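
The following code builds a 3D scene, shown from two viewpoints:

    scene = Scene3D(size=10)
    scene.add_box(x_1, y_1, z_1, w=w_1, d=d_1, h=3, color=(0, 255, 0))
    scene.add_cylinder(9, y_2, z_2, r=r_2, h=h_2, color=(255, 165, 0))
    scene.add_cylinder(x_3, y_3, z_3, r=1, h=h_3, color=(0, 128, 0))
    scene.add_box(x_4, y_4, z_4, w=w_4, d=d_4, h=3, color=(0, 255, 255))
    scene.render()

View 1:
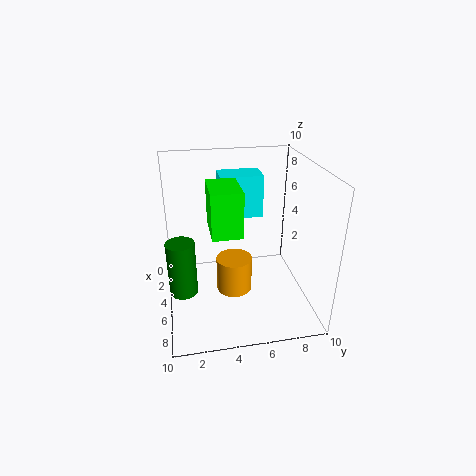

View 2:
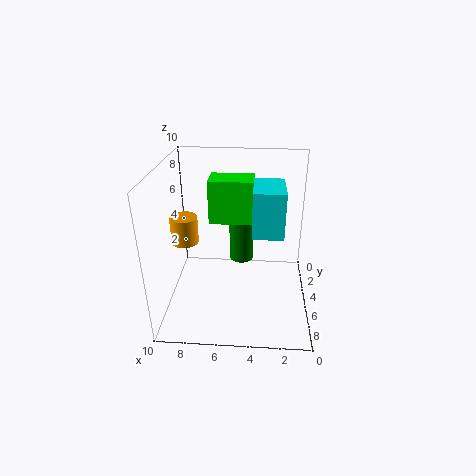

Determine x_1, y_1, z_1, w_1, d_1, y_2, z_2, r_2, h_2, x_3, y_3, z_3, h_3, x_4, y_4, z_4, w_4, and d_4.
x_1 = 4, y_1 = 3, z_1 = 6, w_1 = 3, d_1 = 2, y_2 = 4, z_2 = 4, r_2 = 1, h_2 = 2, x_3 = 5, y_3 = 1, z_3 = 1, h_3 = 4, x_4 = 2, y_4 = 4, z_4 = 6, w_4 = 2, d_4 = 3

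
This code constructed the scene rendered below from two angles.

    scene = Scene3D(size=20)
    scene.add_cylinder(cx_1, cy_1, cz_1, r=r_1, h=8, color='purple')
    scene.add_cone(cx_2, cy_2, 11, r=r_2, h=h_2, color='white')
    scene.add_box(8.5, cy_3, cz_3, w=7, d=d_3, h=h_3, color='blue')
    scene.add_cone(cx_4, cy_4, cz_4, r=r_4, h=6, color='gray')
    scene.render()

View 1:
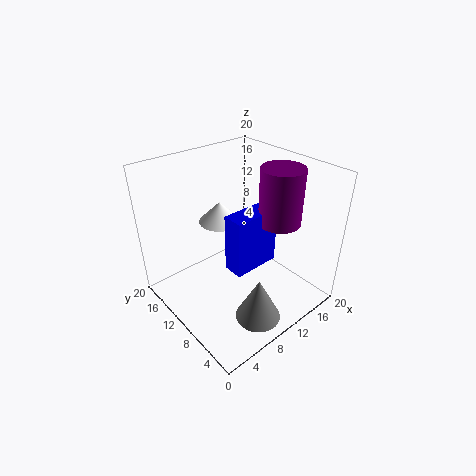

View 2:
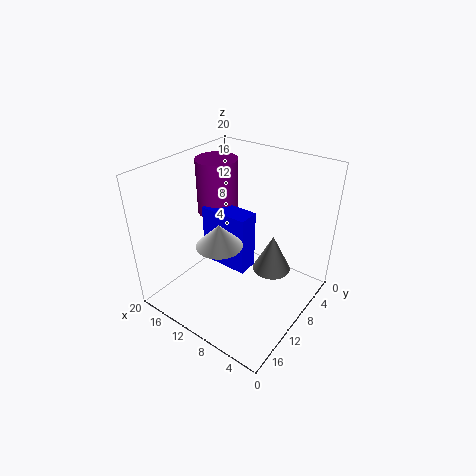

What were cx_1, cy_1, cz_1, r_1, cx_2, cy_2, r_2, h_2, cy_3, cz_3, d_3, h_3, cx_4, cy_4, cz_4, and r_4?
cx_1 = 15.5; cy_1 = 7.5; cz_1 = 11.5; r_1 = 3; cx_2 = 10; cy_2 = 14; r_2 = 3; h_2 = 3; cy_3 = 8; cz_3 = 5; d_3 = 3; h_3 = 8.5; cx_4 = 8; cy_4 = 3.5; cz_4 = 1.5; r_4 = 3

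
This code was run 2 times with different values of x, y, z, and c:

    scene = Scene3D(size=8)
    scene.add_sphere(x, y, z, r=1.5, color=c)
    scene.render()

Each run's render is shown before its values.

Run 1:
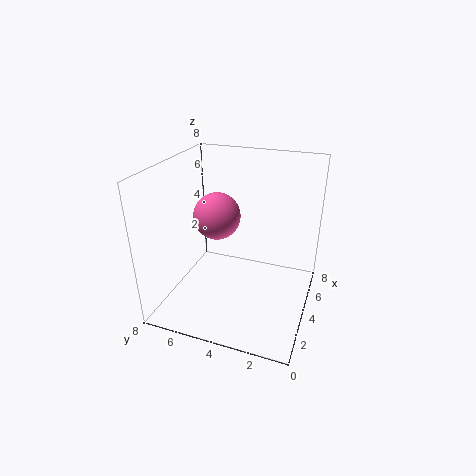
x = 6.25
y = 6.25
z = 4
c = 'hotpink'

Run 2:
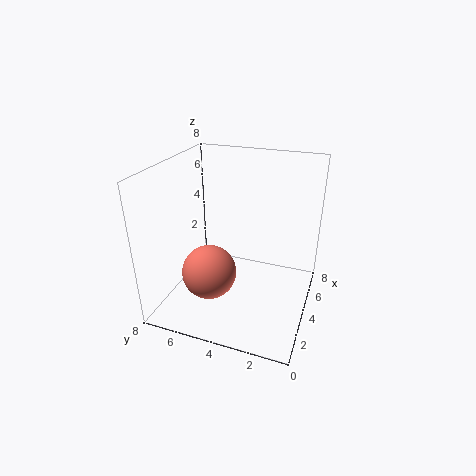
x = 2.75
y = 5.25
z = 2.25
c = 'salmon'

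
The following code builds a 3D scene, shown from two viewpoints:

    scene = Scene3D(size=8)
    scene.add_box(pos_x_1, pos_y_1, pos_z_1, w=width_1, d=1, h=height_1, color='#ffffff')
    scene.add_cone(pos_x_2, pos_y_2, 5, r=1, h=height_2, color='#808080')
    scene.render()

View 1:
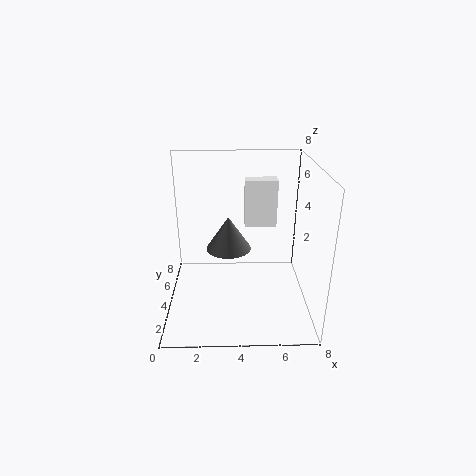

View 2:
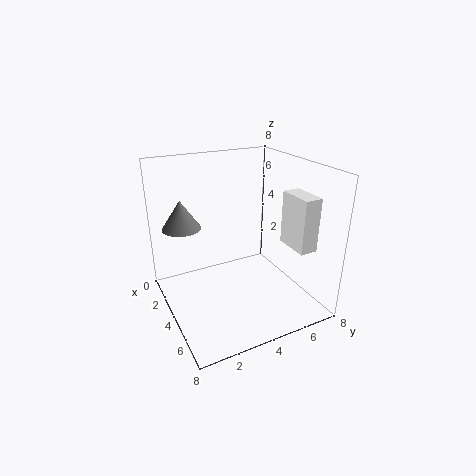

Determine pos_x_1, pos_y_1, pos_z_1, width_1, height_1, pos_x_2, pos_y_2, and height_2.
pos_x_1 = 4.5; pos_y_1 = 6.5; pos_z_1 = 3.5; width_1 = 2; height_1 = 3; pos_x_2 = 3.5; pos_y_2 = 1; height_2 = 1.5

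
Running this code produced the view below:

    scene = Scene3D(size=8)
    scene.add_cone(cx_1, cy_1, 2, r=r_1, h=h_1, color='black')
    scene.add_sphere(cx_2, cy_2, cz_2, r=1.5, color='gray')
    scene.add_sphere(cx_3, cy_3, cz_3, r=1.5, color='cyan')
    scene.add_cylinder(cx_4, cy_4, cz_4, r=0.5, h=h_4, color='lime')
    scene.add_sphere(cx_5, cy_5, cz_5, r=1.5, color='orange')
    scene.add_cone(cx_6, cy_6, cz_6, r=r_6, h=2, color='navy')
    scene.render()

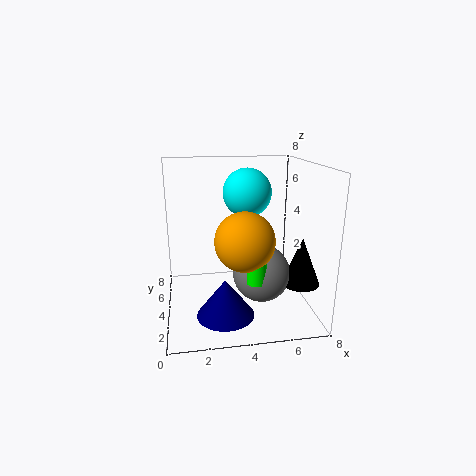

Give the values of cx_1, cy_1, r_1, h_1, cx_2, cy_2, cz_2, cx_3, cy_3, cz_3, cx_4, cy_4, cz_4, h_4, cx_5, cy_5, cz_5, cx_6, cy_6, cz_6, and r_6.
cx_1 = 7; cy_1 = 2; r_1 = 1; h_1 = 2.5; cx_2 = 5; cy_2 = 2.5; cz_2 = 2.5; cx_3 = 5; cy_3 = 6.5; cz_3 = 6; cx_4 = 4.5; cy_4 = 1.5; cz_4 = 2.5; h_4 = 1.5; cx_5 = 4; cy_5 = 2; cz_5 = 4.5; cx_6 = 3; cy_6 = 2; cz_6 = 0.5; r_6 = 1.5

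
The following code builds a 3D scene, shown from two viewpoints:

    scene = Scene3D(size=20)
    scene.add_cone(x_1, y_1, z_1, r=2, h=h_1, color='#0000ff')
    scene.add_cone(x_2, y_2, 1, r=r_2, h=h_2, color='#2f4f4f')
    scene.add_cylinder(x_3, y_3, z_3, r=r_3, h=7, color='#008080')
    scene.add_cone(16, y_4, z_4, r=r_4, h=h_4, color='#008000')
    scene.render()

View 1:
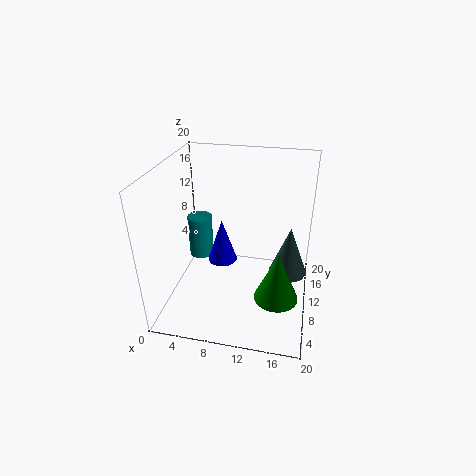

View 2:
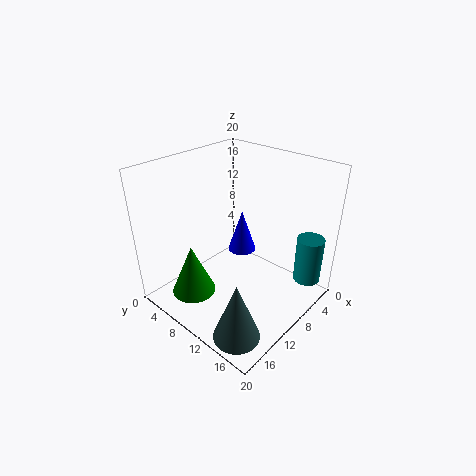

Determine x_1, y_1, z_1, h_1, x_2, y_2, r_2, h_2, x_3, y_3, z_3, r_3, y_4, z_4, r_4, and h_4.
x_1 = 8
y_1 = 9
z_1 = 7
h_1 = 6
x_2 = 17
y_2 = 16
r_2 = 3
h_2 = 8
x_3 = 2
y_3 = 17
z_3 = 2
r_3 = 2
y_4 = 7
z_4 = 3
r_4 = 3
h_4 = 7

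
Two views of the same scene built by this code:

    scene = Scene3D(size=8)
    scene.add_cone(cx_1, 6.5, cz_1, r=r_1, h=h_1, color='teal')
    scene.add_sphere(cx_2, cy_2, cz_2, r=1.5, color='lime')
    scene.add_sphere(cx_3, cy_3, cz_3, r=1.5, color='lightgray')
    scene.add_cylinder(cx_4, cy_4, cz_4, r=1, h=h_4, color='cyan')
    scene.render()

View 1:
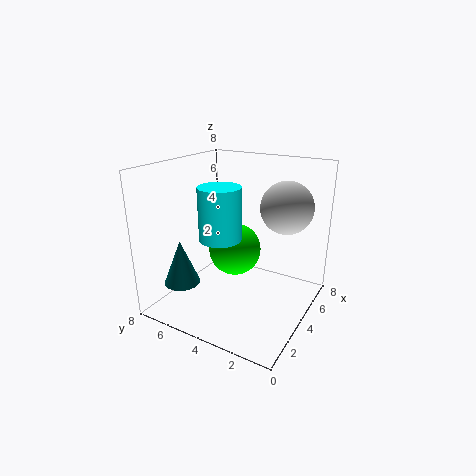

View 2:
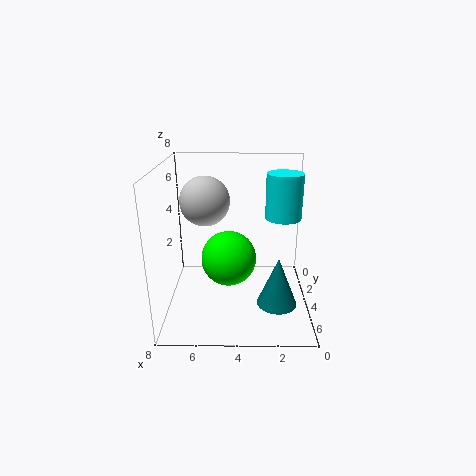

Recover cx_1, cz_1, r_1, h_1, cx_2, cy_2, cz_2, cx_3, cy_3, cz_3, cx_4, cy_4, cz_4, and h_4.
cx_1 = 2; cz_1 = 1.5; r_1 = 1; h_1 = 2.5; cx_2 = 4.5; cy_2 = 4.5; cz_2 = 3; cx_3 = 6; cy_3 = 2; cz_3 = 5.5; cx_4 = 1.5; cy_4 = 3.5; cz_4 = 5; h_4 = 2.5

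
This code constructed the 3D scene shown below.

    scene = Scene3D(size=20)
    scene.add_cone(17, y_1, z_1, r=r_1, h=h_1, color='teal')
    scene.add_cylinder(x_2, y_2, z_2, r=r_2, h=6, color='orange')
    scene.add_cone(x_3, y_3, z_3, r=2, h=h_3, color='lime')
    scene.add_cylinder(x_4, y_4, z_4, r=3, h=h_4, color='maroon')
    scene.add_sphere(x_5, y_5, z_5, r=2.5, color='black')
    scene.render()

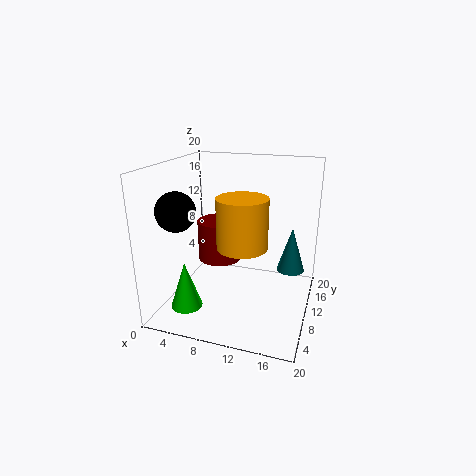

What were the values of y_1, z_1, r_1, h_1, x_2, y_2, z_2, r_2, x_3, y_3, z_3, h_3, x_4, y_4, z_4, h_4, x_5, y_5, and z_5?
y_1 = 13.5, z_1 = 4.5, r_1 = 2, h_1 = 6.5, x_2 = 12.5, y_2 = 4, z_2 = 11.5, r_2 = 3, x_3 = 5.5, y_3 = 2.5, z_3 = 3, h_3 = 6, x_4 = 7.5, y_4 = 9.5, z_4 = 7, h_4 = 5.5, x_5 = 4, y_5 = 4, z_5 = 15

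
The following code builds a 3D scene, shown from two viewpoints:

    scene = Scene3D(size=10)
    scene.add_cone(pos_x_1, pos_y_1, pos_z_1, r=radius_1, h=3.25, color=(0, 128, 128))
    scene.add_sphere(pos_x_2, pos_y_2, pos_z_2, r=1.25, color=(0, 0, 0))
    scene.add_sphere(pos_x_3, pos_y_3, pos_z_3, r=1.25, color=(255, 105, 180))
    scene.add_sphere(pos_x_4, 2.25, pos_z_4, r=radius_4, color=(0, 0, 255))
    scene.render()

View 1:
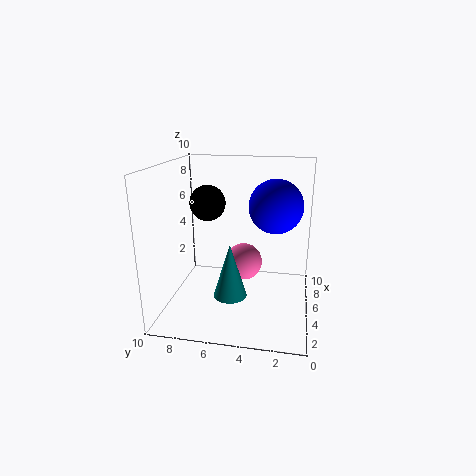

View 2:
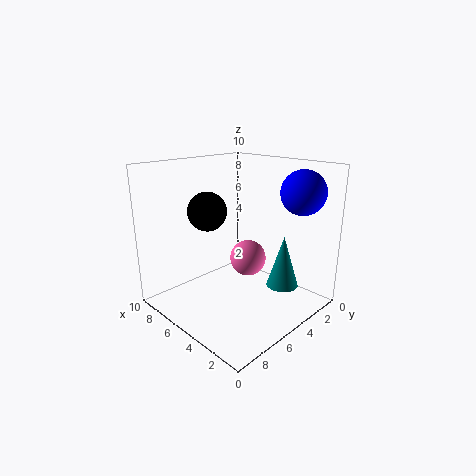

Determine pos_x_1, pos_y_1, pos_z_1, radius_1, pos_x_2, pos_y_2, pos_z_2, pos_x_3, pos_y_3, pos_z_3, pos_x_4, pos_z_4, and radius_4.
pos_x_1 = 1.25, pos_y_1 = 4.75, pos_z_1 = 2.75, radius_1 = 1, pos_x_2 = 5.5, pos_y_2 = 7.25, pos_z_2 = 7.25, pos_x_3 = 4.5, pos_y_3 = 4.5, pos_z_3 = 3.5, pos_x_4 = 1.75, pos_z_4 = 8.25, radius_4 = 1.5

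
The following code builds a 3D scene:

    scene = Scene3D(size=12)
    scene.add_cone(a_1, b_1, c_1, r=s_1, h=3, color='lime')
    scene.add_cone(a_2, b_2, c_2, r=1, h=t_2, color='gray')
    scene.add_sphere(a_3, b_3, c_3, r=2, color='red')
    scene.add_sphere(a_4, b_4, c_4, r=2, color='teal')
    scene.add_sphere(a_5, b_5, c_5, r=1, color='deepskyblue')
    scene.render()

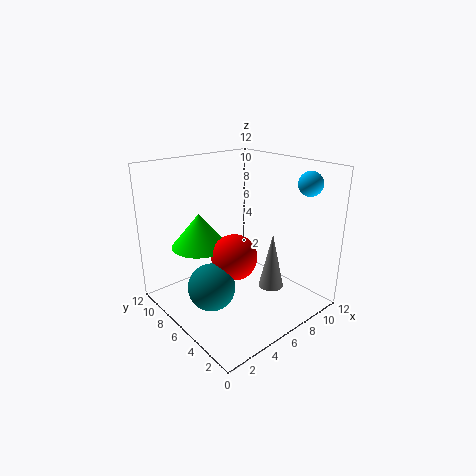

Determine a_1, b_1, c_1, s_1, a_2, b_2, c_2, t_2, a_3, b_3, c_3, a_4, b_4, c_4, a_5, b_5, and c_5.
a_1 = 4.5, b_1 = 9.5, c_1 = 4.5, s_1 = 2.5, a_2 = 7, b_2 = 3, c_2 = 2.5, t_2 = 4.5, a_3 = 6, b_3 = 6.5, c_3 = 4, a_4 = 3.5, b_4 = 6.5, c_4 = 2, a_5 = 10.5, b_5 = 2.5, c_5 = 10.5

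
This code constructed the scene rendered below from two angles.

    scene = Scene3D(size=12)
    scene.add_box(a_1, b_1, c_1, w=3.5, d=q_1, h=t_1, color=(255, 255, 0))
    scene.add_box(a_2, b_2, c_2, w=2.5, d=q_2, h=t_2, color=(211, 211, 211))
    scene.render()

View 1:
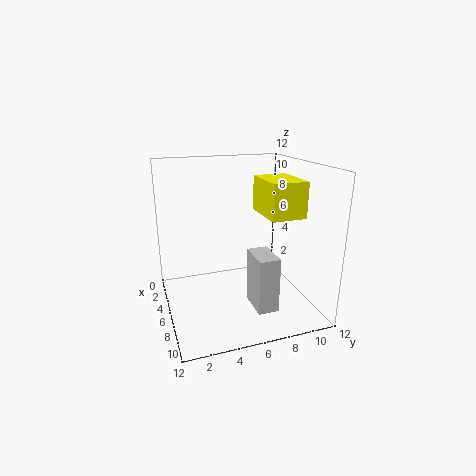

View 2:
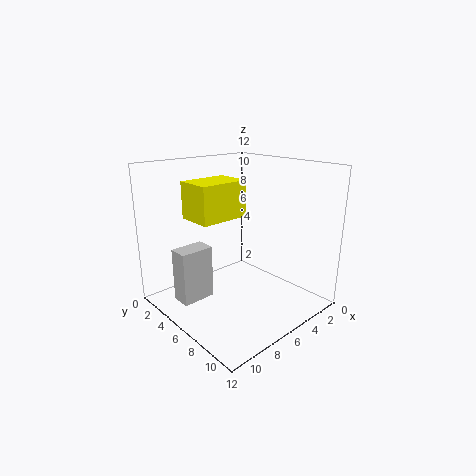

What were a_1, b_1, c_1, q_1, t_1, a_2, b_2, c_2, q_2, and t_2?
a_1 = 8, b_1 = 6.5, c_1 = 9, q_1 = 2.5, t_1 = 2.5, a_2 = 9.5, b_2 = 5.5, c_2 = 2.5, q_2 = 1.5, t_2 = 4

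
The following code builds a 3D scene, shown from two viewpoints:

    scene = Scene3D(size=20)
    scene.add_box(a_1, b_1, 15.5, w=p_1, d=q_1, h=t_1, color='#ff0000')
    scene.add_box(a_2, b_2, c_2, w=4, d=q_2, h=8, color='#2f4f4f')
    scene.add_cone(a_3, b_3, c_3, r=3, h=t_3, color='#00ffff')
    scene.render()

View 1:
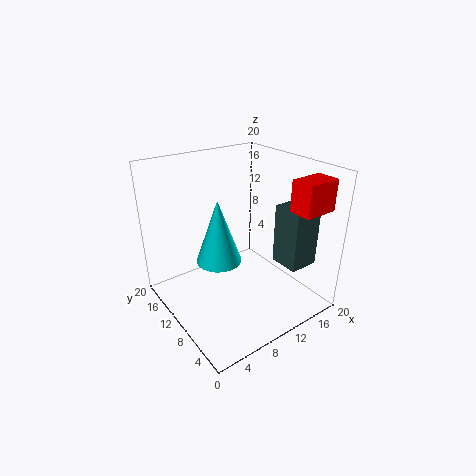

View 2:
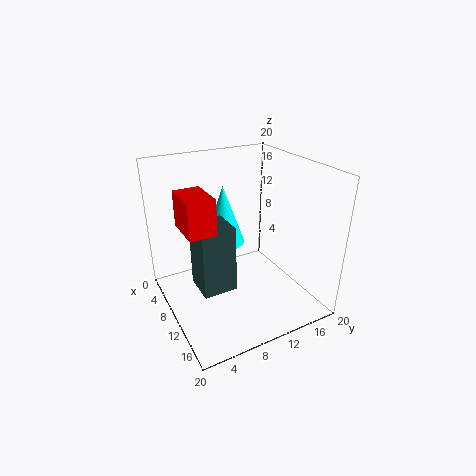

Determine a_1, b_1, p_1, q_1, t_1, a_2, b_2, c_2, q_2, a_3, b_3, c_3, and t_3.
a_1 = 13
b_1 = 0.5
p_1 = 4.5
q_1 = 3
t_1 = 4
a_2 = 13
b_2 = 2
c_2 = 7.5
q_2 = 4
a_3 = 6.5
b_3 = 9.5
c_3 = 8
t_3 = 8.5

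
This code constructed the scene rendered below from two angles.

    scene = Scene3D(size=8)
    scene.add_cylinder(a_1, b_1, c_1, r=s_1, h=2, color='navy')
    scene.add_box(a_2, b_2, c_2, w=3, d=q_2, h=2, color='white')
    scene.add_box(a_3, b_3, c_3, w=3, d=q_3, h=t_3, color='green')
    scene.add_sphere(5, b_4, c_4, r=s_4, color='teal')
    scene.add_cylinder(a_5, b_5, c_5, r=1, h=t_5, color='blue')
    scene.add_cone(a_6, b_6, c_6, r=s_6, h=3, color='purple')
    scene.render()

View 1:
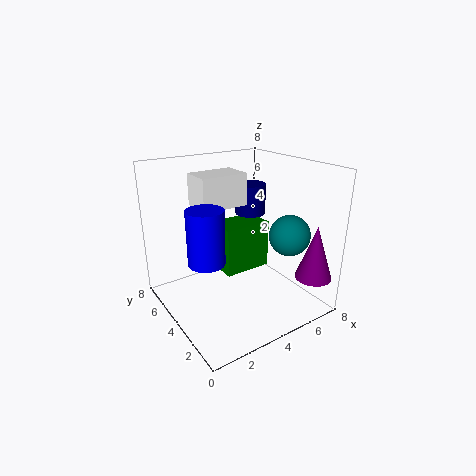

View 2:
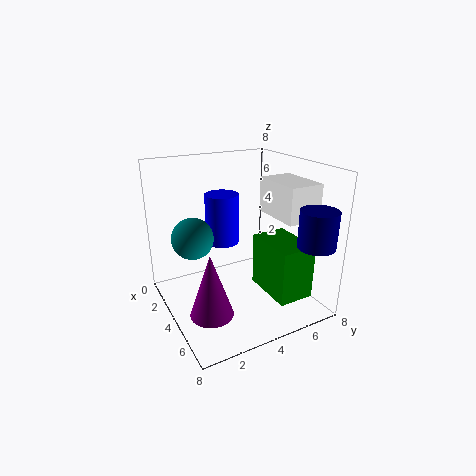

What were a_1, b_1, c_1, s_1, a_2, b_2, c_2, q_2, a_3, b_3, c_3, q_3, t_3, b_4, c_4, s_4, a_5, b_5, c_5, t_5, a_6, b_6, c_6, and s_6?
a_1 = 7, b_1 = 7, c_1 = 4, s_1 = 1, a_2 = 3, b_2 = 6, c_2 = 5, q_2 = 2, a_3 = 4, b_3 = 5, c_3 = 1, q_3 = 2, t_3 = 3, b_4 = 1, c_4 = 5, s_4 = 1, a_5 = 2, b_5 = 4, c_5 = 3, t_5 = 3, a_6 = 7, b_6 = 1, c_6 = 2, s_6 = 1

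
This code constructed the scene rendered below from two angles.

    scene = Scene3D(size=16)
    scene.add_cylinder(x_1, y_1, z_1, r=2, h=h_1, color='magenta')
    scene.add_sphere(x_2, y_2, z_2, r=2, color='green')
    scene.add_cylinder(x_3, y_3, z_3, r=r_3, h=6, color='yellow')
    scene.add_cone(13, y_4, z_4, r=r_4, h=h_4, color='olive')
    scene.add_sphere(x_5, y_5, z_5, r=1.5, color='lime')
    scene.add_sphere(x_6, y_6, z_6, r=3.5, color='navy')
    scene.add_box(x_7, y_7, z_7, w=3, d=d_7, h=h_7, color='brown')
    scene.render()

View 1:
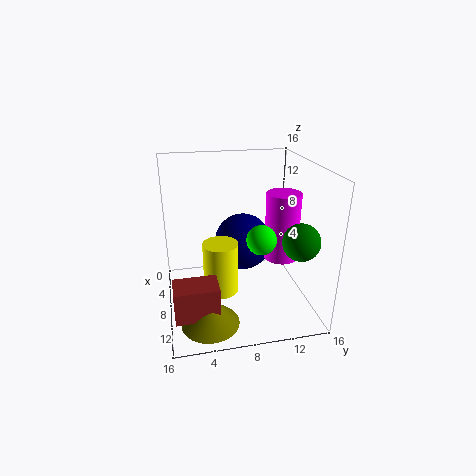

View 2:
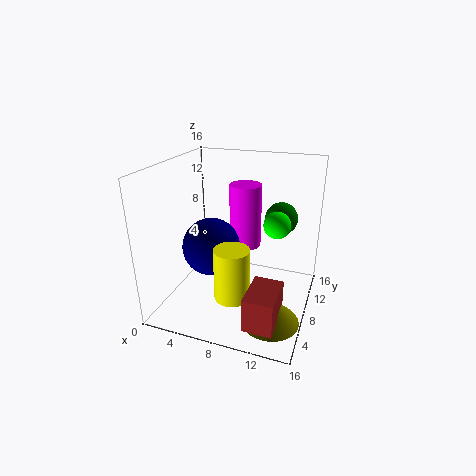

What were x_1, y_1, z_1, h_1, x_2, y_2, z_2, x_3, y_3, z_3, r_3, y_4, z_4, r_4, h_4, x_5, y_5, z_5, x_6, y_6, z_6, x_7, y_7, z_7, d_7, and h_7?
x_1 = 7, y_1 = 13.5, z_1 = 4.5, h_1 = 8, x_2 = 11.5, y_2 = 14, z_2 = 8.5, x_3 = 8, y_3 = 6, z_3 = 1.5, r_3 = 2, y_4 = 4, z_4 = 1, r_4 = 3, h_4 = 3, x_5 = 12, y_5 = 9.5, z_5 = 9.5, x_6 = 4, y_6 = 9.5, z_6 = 5.5, x_7 = 11, y_7 = 0.5, z_7 = 2, d_7 = 4.5, h_7 = 3.5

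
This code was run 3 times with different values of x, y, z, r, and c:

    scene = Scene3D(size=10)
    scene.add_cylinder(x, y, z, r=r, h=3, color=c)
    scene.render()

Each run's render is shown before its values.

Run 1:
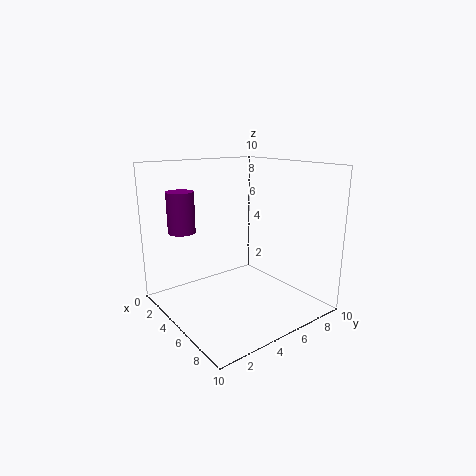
x = 1.5; y = 2.5; z = 5; r = 1; c = 'purple'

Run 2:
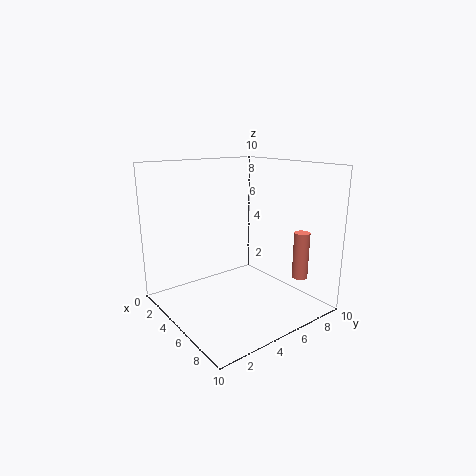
x = 9; y = 7; z = 3; r = 0.5; c = 'salmon'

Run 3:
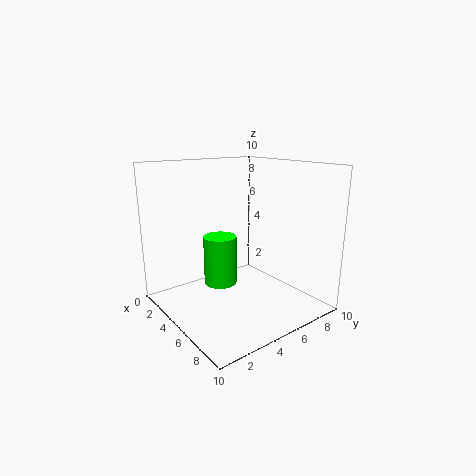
x = 6.5; y = 2.5; z = 3; r = 1; c = 'lime'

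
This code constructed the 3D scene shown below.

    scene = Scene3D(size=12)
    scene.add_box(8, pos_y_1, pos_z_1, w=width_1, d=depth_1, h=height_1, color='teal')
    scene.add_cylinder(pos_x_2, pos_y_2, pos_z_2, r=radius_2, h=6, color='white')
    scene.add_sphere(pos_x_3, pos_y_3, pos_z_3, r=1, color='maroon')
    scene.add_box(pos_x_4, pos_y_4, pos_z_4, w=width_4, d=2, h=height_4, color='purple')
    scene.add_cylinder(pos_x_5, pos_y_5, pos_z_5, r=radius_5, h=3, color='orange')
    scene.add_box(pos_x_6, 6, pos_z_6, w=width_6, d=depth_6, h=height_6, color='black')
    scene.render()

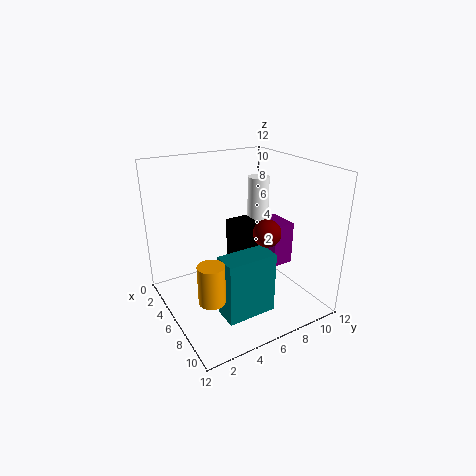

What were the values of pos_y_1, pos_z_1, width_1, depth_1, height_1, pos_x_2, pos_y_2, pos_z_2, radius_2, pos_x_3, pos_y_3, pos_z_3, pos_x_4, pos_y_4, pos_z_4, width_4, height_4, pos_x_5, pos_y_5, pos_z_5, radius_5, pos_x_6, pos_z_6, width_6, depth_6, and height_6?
pos_y_1 = 3
pos_z_1 = 1
width_1 = 2
depth_1 = 4
height_1 = 5
pos_x_2 = 3
pos_y_2 = 10
pos_z_2 = 4
radius_2 = 1
pos_x_3 = 10
pos_y_3 = 6
pos_z_3 = 8
pos_x_4 = 3
pos_y_4 = 10
pos_z_4 = 2
width_4 = 3
height_4 = 4
pos_x_5 = 9
pos_y_5 = 2
pos_z_5 = 3
radius_5 = 1
pos_x_6 = 4
pos_z_6 = 3
width_6 = 2
depth_6 = 2
height_6 = 4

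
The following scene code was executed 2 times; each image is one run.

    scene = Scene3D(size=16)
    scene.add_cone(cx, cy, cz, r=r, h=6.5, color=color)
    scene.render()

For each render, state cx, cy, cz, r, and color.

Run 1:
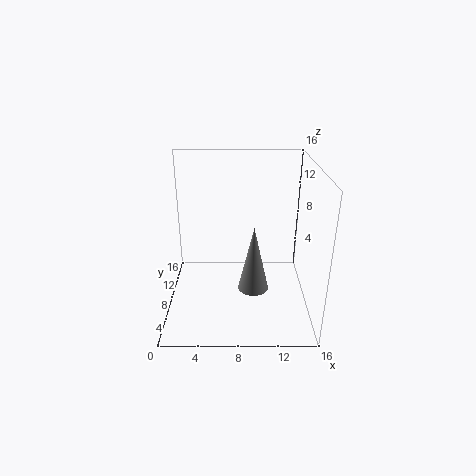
cx = 9.5
cy = 3
cz = 5
r = 1.5
color = 'gray'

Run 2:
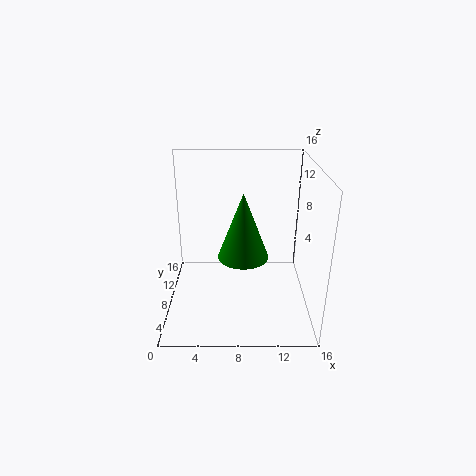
cx = 8.5
cy = 4
cz = 8
r = 2.5
color = 'green'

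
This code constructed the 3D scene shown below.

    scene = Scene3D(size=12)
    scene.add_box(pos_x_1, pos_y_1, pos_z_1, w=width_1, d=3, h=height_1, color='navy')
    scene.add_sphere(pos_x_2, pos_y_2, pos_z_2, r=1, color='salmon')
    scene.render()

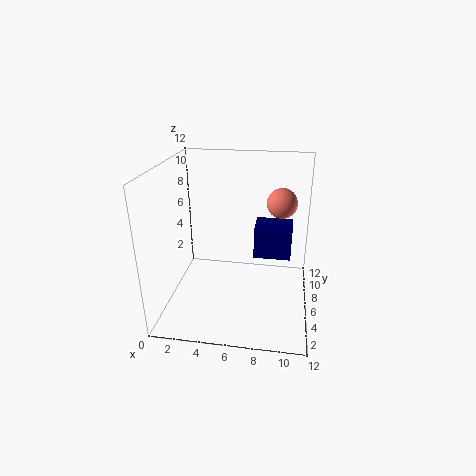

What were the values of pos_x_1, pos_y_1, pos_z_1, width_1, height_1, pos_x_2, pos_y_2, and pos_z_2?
pos_x_1 = 7
pos_y_1 = 9
pos_z_1 = 2.5
width_1 = 3.5
height_1 = 3
pos_x_2 = 9.5
pos_y_2 = 2.5
pos_z_2 = 10.5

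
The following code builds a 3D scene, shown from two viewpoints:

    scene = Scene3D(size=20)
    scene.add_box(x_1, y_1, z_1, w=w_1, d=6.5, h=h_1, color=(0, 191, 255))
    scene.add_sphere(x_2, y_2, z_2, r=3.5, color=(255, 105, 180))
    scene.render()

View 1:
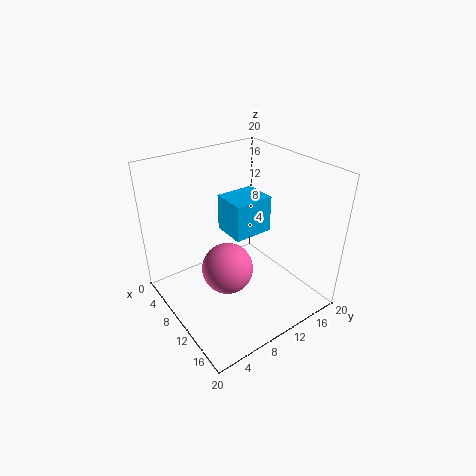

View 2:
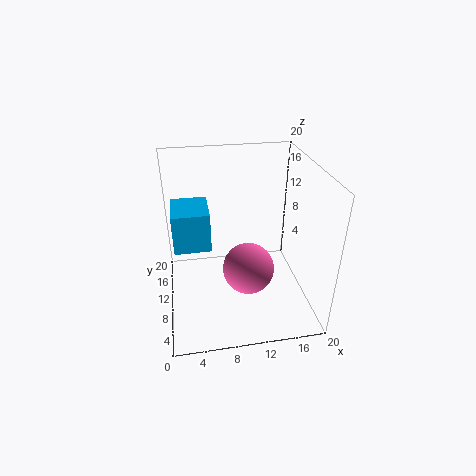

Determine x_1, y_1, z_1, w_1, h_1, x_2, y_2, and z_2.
x_1 = 1
y_1 = 12.5
z_1 = 6.5
w_1 = 5.5
h_1 = 6
x_2 = 11
y_2 = 7.5
z_2 = 6.5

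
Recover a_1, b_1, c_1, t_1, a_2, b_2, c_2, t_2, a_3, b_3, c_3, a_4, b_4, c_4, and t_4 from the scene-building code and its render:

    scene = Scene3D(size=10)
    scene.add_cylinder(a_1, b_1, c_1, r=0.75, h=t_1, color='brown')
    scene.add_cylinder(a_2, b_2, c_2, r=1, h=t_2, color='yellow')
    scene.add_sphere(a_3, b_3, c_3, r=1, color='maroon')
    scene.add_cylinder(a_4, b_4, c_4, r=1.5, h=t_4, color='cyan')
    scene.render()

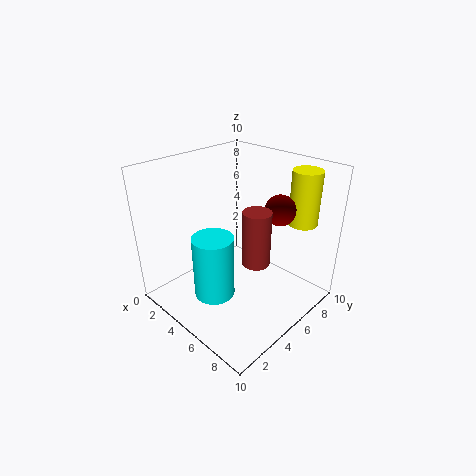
a_1 = 9, b_1 = 2.25, c_1 = 6.25, t_1 = 3, a_2 = 8, b_2 = 8.25, c_2 = 6, t_2 = 3.75, a_3 = 7.5, b_3 = 6.25, c_3 = 7.5, a_4 = 3.75, b_4 = 3.75, c_4 = 0.25, t_4 = 4.75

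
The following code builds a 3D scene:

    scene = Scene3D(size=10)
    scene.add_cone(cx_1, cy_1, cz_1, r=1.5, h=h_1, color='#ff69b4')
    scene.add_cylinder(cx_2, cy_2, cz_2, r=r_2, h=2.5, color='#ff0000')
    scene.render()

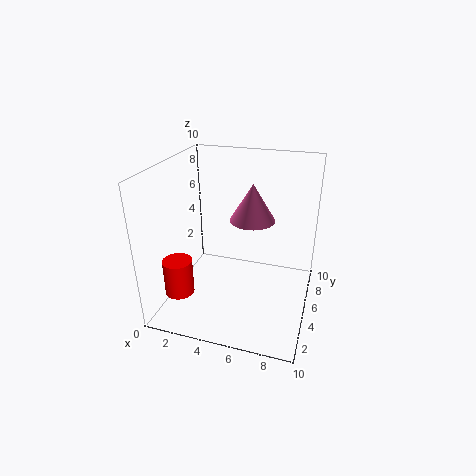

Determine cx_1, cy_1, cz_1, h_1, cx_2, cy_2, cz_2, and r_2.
cx_1 = 6
cy_1 = 5
cz_1 = 6.5
h_1 = 2.5
cx_2 = 1.5
cy_2 = 2.5
cz_2 = 1.5
r_2 = 1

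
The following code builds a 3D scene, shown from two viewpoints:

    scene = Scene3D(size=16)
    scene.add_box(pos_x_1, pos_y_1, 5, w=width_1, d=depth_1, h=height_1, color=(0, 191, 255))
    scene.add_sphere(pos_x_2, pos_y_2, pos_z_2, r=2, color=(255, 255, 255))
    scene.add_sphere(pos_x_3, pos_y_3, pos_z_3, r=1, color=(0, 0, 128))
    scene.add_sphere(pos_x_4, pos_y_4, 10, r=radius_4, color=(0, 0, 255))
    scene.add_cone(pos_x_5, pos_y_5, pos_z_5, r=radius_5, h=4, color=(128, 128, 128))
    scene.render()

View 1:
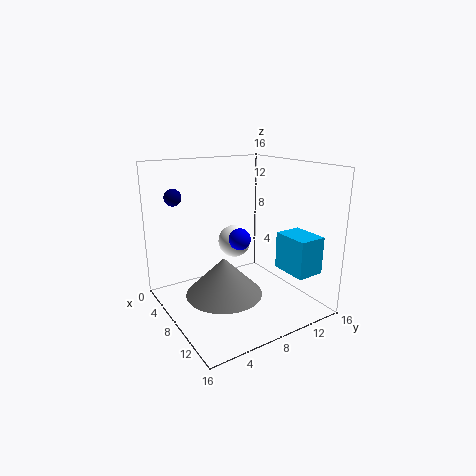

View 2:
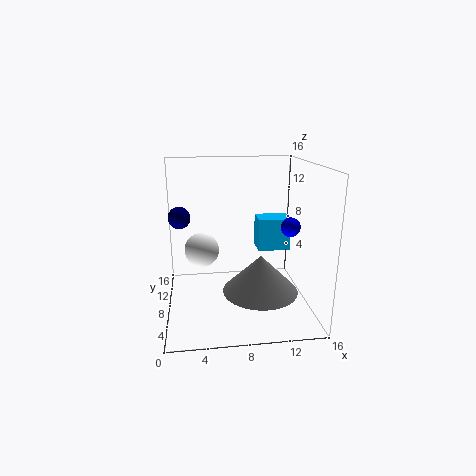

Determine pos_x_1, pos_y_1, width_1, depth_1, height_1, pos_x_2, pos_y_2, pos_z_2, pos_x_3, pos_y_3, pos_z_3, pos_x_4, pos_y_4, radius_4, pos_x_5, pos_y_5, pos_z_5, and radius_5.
pos_x_1 = 11, pos_y_1 = 11, width_1 = 4, depth_1 = 3, height_1 = 4, pos_x_2 = 4, pos_y_2 = 10, pos_z_2 = 6, pos_x_3 = 2, pos_y_3 = 3, pos_z_3 = 12, pos_x_4 = 13, pos_y_4 = 5, radius_4 = 1, pos_x_5 = 10, pos_y_5 = 5, pos_z_5 = 3, radius_5 = 4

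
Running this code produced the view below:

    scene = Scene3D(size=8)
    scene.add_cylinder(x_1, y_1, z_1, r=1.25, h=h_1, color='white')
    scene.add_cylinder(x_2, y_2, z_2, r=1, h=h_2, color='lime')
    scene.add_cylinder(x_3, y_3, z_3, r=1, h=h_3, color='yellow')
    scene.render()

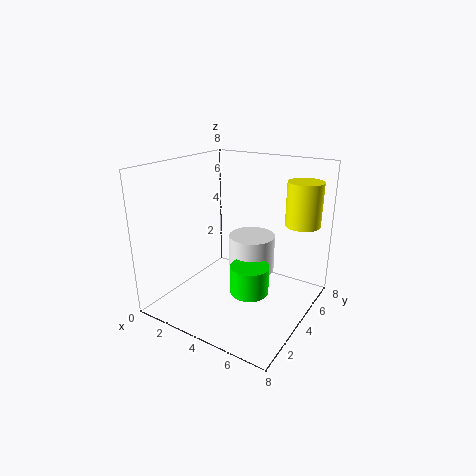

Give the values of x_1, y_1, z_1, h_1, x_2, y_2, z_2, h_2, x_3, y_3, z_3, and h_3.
x_1 = 4.75
y_1 = 4.25
z_1 = 2.25
h_1 = 2
x_2 = 5.5
y_2 = 2.75
z_2 = 1.75
h_2 = 1.5
x_3 = 6.75
y_3 = 6.5
z_3 = 4.5
h_3 = 2.5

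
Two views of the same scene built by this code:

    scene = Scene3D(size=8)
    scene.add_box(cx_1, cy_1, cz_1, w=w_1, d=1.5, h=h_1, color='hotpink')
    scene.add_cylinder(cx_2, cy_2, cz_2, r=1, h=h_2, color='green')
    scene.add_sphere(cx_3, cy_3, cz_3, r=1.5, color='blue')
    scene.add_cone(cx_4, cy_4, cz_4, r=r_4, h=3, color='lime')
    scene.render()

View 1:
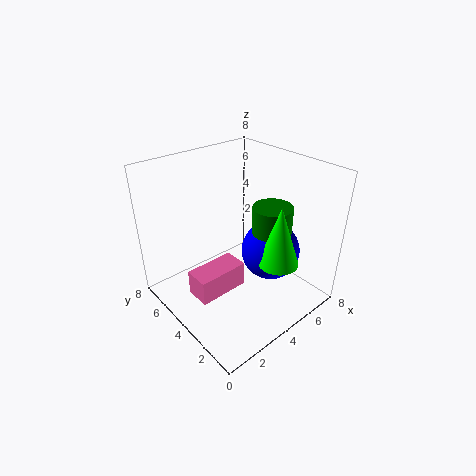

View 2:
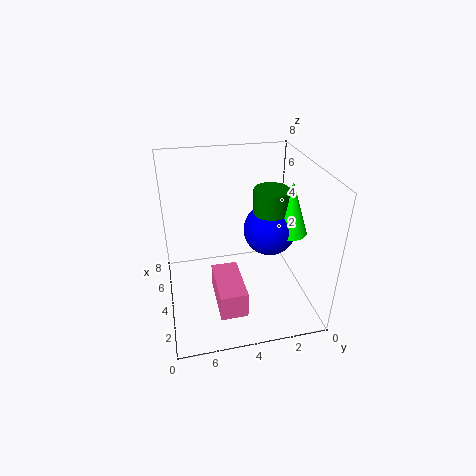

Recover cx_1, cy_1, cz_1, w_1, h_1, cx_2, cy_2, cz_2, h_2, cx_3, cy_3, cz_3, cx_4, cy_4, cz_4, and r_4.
cx_1 = 1.5
cy_1 = 4
cz_1 = 0.5
w_1 = 3
h_1 = 1.5
cx_2 = 4.5
cy_2 = 2
cz_2 = 3.5
h_2 = 3
cx_3 = 4.5
cy_3 = 2
cz_3 = 4
cx_4 = 4
cy_4 = 1
cz_4 = 4
r_4 = 1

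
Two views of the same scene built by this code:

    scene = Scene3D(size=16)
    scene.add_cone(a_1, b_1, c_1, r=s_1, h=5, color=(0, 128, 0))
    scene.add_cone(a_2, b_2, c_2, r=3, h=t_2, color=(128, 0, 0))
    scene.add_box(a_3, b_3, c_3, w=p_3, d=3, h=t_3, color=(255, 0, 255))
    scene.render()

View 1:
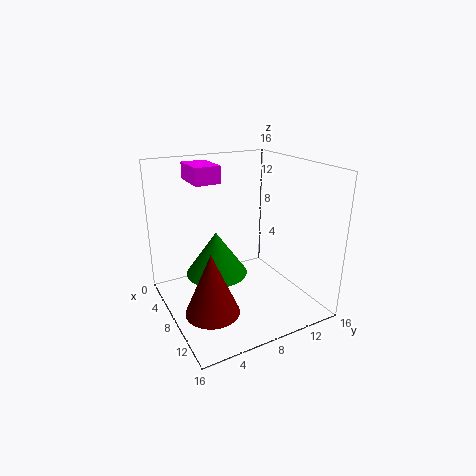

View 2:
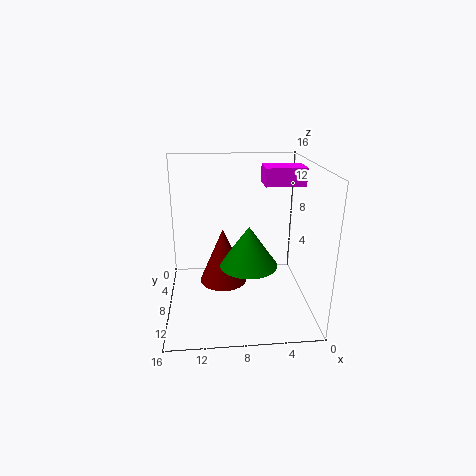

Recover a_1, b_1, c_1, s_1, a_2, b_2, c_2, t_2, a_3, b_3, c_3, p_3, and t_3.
a_1 = 6.5, b_1 = 6, c_1 = 3.5, s_1 = 3.5, a_2 = 9.5, b_2 = 4, c_2 = 0.5, t_2 = 7, a_3 = 0.5, b_3 = 4.5, c_3 = 13.5, p_3 = 4.5, t_3 = 2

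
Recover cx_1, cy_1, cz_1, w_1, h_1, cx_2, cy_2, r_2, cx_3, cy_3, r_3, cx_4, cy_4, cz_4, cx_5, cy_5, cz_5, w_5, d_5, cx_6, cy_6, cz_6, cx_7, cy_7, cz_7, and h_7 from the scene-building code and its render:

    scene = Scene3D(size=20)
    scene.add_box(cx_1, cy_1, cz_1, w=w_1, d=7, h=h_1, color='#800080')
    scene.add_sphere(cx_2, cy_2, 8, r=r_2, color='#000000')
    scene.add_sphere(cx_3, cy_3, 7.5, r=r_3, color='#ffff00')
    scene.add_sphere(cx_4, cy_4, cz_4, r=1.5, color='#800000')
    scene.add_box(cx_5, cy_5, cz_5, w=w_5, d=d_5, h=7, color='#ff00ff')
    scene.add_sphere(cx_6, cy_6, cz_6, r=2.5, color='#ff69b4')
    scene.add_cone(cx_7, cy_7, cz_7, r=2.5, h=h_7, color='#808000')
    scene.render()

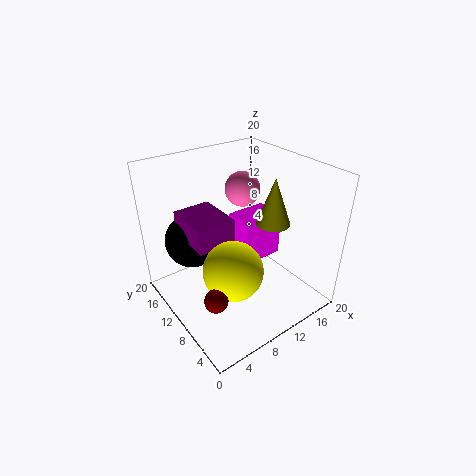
cx_1 = 4
cy_1 = 10
cz_1 = 9.5
w_1 = 5.5
h_1 = 3.5
cx_2 = 6
cy_2 = 16
r_2 = 4
cx_3 = 7
cy_3 = 7
r_3 = 4
cx_4 = 3
cy_4 = 5
cz_4 = 6
cx_5 = 13
cy_5 = 11.5
cz_5 = 3
w_5 = 6.5
d_5 = 5
cx_6 = 13
cy_6 = 13
cz_6 = 15.5
cx_7 = 16
cy_7 = 9.5
cz_7 = 10.5
h_7 = 7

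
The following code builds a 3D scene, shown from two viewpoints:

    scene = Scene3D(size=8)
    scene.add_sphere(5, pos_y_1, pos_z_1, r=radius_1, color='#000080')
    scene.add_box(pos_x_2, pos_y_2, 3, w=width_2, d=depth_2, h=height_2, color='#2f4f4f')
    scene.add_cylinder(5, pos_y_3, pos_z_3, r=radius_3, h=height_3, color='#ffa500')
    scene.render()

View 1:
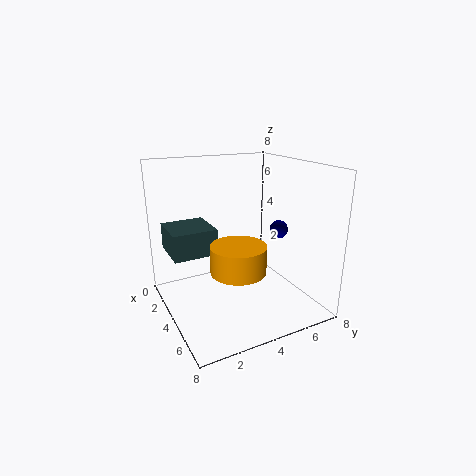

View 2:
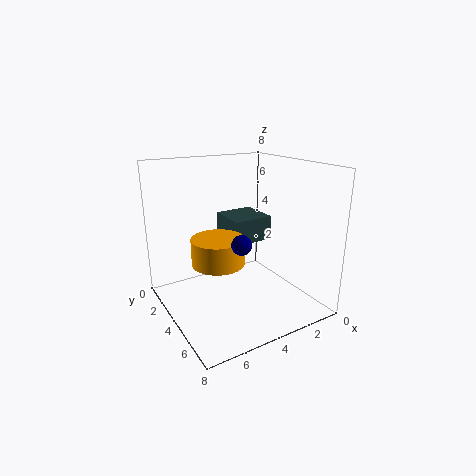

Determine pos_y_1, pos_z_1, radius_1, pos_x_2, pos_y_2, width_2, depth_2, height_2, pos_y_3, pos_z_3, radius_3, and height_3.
pos_y_1 = 6
pos_z_1 = 4.5
radius_1 = 0.5
pos_x_2 = 1
pos_y_2 = 0.5
width_2 = 2.5
depth_2 = 2.5
height_2 = 1.5
pos_y_3 = 3.5
pos_z_3 = 2.5
radius_3 = 1.5
height_3 = 1.5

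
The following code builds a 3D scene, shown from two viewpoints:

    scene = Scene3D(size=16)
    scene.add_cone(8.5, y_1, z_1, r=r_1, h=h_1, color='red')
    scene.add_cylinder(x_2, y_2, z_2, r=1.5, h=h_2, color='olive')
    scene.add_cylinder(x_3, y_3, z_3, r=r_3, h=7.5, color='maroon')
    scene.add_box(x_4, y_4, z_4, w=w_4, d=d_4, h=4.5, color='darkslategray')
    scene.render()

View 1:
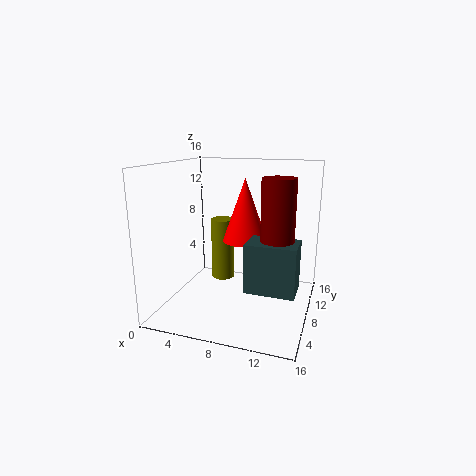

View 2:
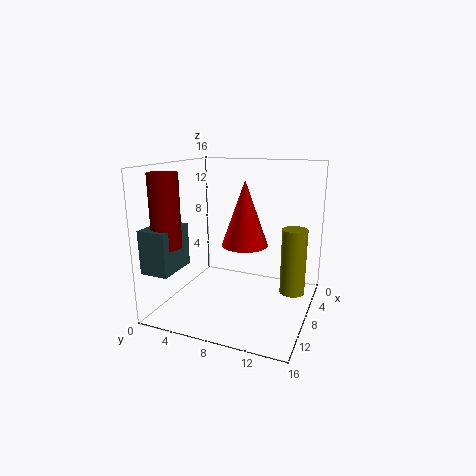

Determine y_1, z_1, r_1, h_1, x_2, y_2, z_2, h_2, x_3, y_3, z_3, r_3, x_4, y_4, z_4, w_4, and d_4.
y_1 = 9, z_1 = 7.5, r_1 = 2.5, h_1 = 7, x_2 = 4, y_2 = 13.5, z_2 = 0.5, h_2 = 8, x_3 = 13.5, y_3 = 2.5, z_3 = 8, r_3 = 1.5, x_4 = 11, y_4 = 0.5, z_4 = 5.5, w_4 = 4.5, d_4 = 3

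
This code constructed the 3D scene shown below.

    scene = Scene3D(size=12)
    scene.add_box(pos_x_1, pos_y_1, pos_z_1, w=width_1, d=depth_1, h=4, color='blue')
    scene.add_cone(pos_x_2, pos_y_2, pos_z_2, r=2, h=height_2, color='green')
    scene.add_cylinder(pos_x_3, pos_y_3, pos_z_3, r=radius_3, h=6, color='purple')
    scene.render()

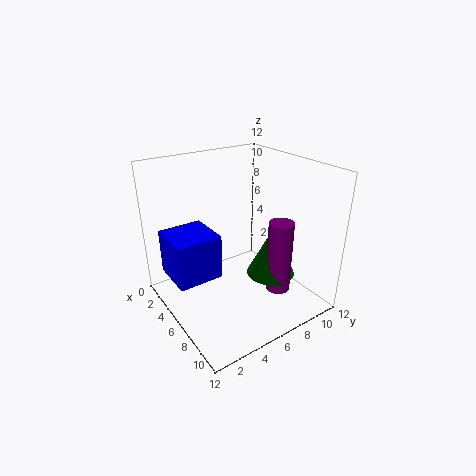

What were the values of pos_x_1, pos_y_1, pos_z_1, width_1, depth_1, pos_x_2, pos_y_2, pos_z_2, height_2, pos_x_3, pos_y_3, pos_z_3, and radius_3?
pos_x_1 = 1; pos_y_1 = 1; pos_z_1 = 2; width_1 = 4; depth_1 = 4; pos_x_2 = 8; pos_y_2 = 8; pos_z_2 = 3; height_2 = 4; pos_x_3 = 9; pos_y_3 = 8; pos_z_3 = 2; radius_3 = 1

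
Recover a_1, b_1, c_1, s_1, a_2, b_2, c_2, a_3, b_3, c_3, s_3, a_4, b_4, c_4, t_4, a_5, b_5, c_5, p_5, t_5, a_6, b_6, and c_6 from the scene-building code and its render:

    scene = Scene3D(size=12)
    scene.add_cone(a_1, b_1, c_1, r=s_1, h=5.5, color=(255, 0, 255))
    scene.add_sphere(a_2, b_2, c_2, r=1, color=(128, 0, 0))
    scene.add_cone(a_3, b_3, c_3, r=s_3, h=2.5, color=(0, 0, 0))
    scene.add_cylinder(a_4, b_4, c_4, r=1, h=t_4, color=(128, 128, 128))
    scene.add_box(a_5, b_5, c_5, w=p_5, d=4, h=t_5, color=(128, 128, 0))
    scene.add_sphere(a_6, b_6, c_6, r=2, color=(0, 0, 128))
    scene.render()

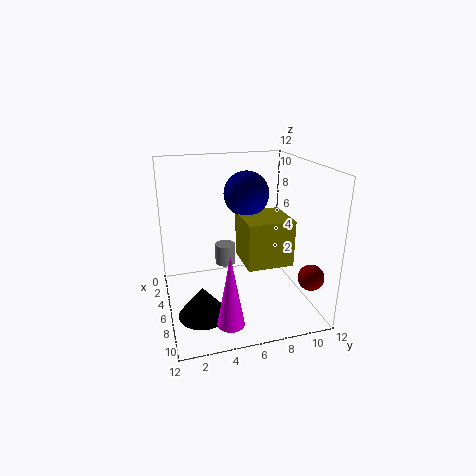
a_1 = 11
b_1 = 4
c_1 = 1.5
s_1 = 1
a_2 = 10.5
b_2 = 10.5
c_2 = 4
a_3 = 8
b_3 = 2.5
c_3 = 0.5
s_3 = 2
a_4 = 1.5
b_4 = 6
c_4 = 1.5
t_4 = 2
a_5 = 3.5
b_5 = 6.5
c_5 = 3.5
p_5 = 4
t_5 = 4
a_6 = 3.5
b_6 = 7.5
c_6 = 9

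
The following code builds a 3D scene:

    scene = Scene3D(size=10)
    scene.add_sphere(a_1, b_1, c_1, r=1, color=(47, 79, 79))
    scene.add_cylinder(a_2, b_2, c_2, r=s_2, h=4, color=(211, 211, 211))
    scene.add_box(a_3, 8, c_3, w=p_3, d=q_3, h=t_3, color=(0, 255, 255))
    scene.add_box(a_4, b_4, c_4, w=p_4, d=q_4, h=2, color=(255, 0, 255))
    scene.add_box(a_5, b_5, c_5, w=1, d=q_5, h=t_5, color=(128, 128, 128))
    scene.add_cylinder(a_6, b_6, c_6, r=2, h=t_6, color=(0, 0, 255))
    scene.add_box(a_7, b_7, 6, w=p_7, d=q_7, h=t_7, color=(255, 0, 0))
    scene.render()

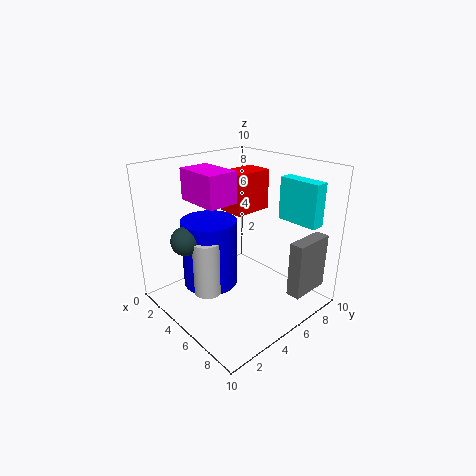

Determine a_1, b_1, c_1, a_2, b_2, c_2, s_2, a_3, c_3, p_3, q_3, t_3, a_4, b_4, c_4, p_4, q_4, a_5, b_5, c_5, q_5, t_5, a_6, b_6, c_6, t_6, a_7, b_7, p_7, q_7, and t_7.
a_1 = 3
b_1 = 2
c_1 = 5
a_2 = 4
b_2 = 3
c_2 = 1
s_2 = 1
a_3 = 6
c_3 = 6
p_3 = 3
q_3 = 1
t_3 = 3
a_4 = 3
b_4 = 2
c_4 = 8
p_4 = 3
q_4 = 2
a_5 = 8
b_5 = 7
c_5 = 1
q_5 = 3
t_5 = 4
a_6 = 3
b_6 = 4
c_6 = 1
t_6 = 5
a_7 = 2
b_7 = 6
p_7 = 2
q_7 = 3
t_7 = 3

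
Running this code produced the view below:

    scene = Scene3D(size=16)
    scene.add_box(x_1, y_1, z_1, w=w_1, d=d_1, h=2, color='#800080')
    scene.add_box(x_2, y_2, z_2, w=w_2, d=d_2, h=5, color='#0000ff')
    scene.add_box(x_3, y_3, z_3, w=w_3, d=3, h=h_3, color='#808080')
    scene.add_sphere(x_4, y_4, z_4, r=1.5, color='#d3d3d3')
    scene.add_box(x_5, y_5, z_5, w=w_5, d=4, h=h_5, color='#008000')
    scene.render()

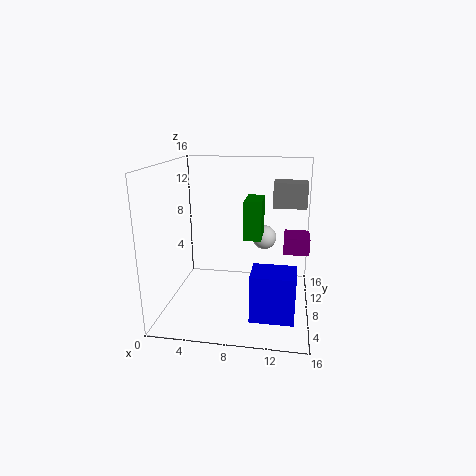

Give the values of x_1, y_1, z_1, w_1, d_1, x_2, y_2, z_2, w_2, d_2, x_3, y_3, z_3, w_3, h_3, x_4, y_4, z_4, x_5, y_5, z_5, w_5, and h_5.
x_1 = 13, y_1 = 10, z_1 = 5.5, w_1 = 3, d_1 = 3.5, x_2 = 10, y_2 = 2.5, z_2 = 1, w_2 = 4.5, d_2 = 3.5, x_3 = 11.5, y_3 = 12, z_3 = 10.5, w_3 = 4, h_3 = 3, x_4 = 10.5, y_4 = 13, z_4 = 6.5, x_5 = 8.5, y_5 = 8.5, z_5 = 7.5, w_5 = 2, h_5 = 4.5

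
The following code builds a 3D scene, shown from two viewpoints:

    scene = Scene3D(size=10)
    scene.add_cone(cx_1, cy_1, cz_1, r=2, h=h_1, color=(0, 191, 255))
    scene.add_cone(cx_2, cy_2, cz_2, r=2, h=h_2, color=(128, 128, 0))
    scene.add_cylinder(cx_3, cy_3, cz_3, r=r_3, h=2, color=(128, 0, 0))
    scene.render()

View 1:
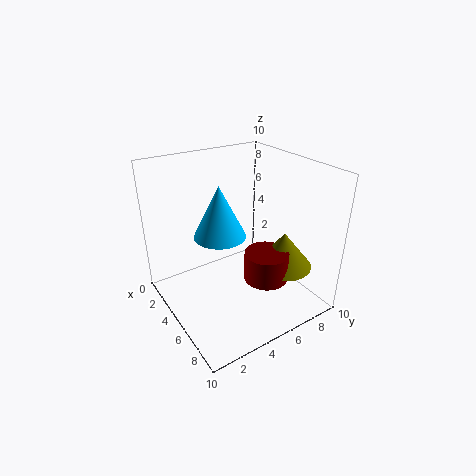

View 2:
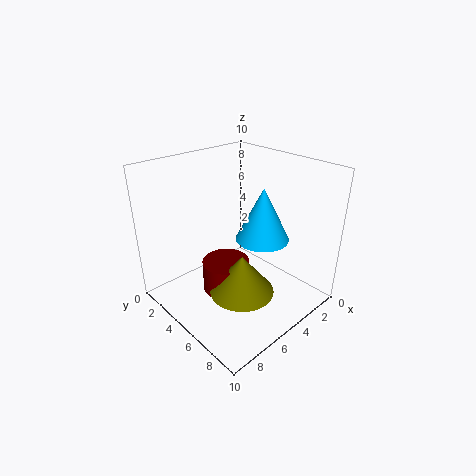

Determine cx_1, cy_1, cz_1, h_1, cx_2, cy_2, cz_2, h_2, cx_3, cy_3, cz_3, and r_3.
cx_1 = 2.5, cy_1 = 5, cz_1 = 4, h_1 = 4, cx_2 = 7, cy_2 = 7.5, cz_2 = 3, h_2 = 2.5, cx_3 = 7, cy_3 = 6, cz_3 = 2.5, r_3 = 1.5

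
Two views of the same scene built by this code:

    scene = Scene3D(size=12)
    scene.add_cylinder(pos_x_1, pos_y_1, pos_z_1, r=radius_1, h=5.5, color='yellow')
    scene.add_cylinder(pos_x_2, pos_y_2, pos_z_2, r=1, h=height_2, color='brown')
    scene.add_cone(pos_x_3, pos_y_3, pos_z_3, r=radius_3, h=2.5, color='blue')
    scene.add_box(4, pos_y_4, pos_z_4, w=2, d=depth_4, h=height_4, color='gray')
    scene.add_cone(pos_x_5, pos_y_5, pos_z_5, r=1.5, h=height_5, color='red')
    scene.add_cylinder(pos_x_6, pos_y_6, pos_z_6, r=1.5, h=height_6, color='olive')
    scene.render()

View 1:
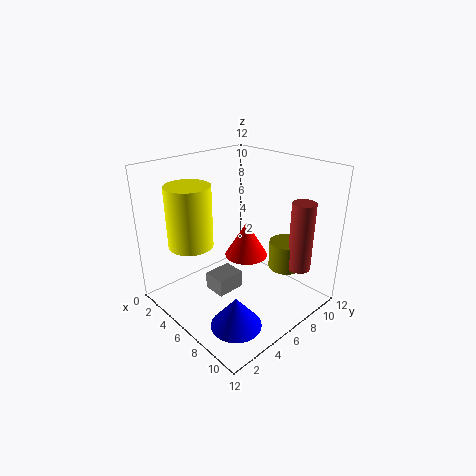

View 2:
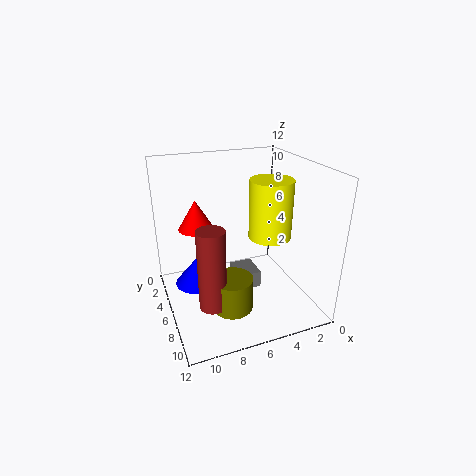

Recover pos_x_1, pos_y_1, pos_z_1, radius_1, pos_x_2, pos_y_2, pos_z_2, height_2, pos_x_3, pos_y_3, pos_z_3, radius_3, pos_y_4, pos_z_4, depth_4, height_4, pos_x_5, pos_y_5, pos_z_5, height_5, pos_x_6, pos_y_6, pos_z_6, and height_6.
pos_x_1 = 2, pos_y_1 = 4, pos_z_1 = 4.5, radius_1 = 2, pos_x_2 = 9.5, pos_y_2 = 10, pos_z_2 = 3, height_2 = 6, pos_x_3 = 9, pos_y_3 = 3, pos_z_3 = 0.5, radius_3 = 2, pos_y_4 = 4, pos_z_4 = 1, depth_4 = 2.5, height_4 = 1.5, pos_x_5 = 9, pos_y_5 = 4, pos_z_5 = 6.5, height_5 = 2.5, pos_x_6 = 8, pos_y_6 = 10, pos_z_6 = 2.5, height_6 = 2.5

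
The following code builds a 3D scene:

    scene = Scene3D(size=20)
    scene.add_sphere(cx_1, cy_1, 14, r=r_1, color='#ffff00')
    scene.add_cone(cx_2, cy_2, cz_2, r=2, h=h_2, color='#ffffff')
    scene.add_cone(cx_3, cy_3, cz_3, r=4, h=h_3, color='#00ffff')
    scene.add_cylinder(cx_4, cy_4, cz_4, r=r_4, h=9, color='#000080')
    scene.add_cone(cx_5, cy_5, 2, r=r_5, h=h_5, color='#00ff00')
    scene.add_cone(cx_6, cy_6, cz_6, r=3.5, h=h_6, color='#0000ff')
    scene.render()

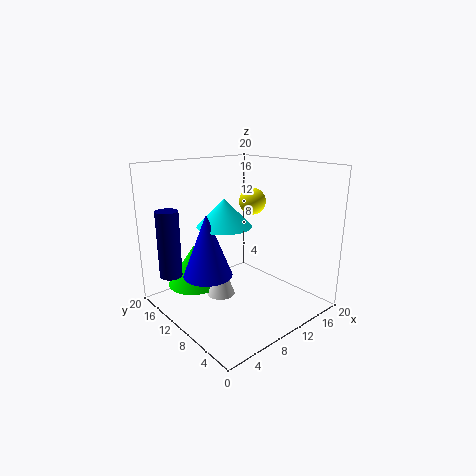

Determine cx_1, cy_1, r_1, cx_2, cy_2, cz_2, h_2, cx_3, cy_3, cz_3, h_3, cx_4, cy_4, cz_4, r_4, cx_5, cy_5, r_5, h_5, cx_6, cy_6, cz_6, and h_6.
cx_1 = 15; cy_1 = 12.5; r_1 = 2; cx_2 = 8; cy_2 = 11.5; cz_2 = 1.5; h_2 = 5.5; cx_3 = 10; cy_3 = 13; cz_3 = 11; h_3 = 4; cx_4 = 1.5; cy_4 = 14; cz_4 = 5.5; r_4 = 1.5; cx_5 = 6.5; cy_5 = 16; r_5 = 4; h_5 = 6; cx_6 = 6.5; cy_6 = 12.5; cz_6 = 4.5; h_6 = 9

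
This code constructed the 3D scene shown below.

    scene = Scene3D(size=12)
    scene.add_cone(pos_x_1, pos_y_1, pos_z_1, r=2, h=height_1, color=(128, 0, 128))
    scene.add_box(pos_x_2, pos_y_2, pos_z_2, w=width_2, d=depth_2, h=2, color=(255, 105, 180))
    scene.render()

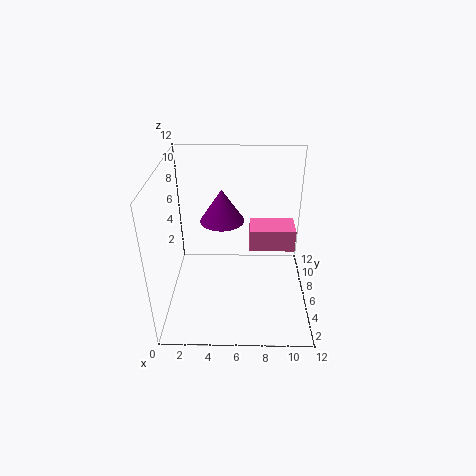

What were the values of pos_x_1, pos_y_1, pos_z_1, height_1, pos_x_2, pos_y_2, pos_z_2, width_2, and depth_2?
pos_x_1 = 4.5, pos_y_1 = 9, pos_z_1 = 6, height_1 = 3, pos_x_2 = 7, pos_y_2 = 7, pos_z_2 = 4, width_2 = 4, depth_2 = 2.5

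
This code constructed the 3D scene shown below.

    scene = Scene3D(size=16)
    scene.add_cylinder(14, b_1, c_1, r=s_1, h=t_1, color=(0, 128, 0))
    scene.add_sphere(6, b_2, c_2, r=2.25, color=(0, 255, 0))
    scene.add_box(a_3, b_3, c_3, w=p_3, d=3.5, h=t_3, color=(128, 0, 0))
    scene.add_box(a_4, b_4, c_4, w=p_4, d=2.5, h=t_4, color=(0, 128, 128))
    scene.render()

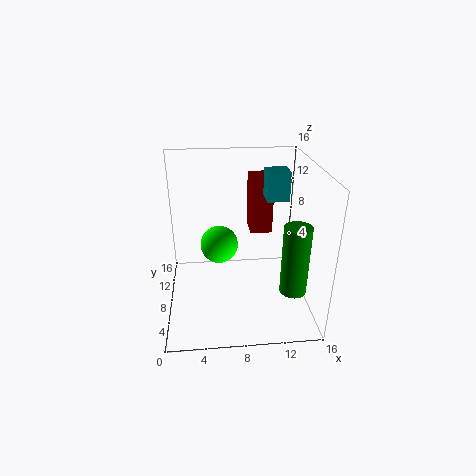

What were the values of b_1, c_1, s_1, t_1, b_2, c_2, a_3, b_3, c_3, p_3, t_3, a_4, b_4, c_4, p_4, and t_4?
b_1 = 5.5, c_1 = 2.25, s_1 = 1.5, t_1 = 8, b_2 = 10.75, c_2 = 5.75, a_3 = 10, b_3 = 12.25, c_3 = 6.25, p_3 = 2.75, t_3 = 7, a_4 = 11.25, b_4 = 8.75, c_4 = 11.75, p_4 = 2.5, t_4 = 3.25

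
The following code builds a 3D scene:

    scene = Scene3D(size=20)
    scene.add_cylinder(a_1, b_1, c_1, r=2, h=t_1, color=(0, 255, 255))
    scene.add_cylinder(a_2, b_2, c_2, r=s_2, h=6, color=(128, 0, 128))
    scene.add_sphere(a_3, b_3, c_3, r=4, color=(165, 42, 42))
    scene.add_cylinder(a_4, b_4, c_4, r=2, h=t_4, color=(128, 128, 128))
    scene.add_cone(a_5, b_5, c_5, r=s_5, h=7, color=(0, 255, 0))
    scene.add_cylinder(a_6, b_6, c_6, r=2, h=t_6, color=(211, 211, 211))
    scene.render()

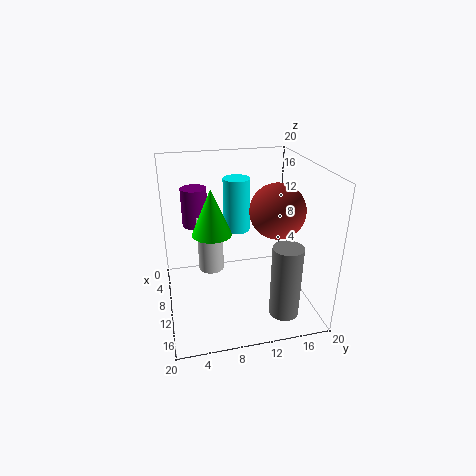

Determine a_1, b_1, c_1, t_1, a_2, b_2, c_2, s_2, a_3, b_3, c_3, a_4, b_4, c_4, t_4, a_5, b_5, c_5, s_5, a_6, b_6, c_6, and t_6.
a_1 = 5; b_1 = 11; c_1 = 9; t_1 = 8; a_2 = 2; b_2 = 5; c_2 = 9; s_2 = 2; a_3 = 9; b_3 = 16; c_3 = 13; a_4 = 16; b_4 = 15; c_4 = 1; t_4 = 10; a_5 = 6; b_5 = 7; c_5 = 9; s_5 = 3; a_6 = 4; b_6 = 7; c_6 = 2; t_6 = 9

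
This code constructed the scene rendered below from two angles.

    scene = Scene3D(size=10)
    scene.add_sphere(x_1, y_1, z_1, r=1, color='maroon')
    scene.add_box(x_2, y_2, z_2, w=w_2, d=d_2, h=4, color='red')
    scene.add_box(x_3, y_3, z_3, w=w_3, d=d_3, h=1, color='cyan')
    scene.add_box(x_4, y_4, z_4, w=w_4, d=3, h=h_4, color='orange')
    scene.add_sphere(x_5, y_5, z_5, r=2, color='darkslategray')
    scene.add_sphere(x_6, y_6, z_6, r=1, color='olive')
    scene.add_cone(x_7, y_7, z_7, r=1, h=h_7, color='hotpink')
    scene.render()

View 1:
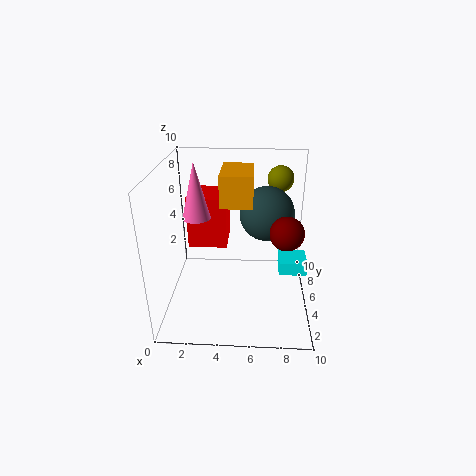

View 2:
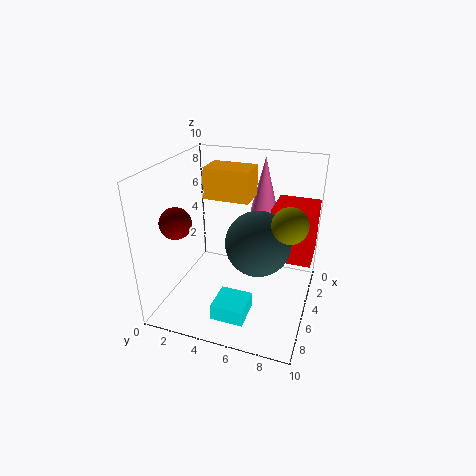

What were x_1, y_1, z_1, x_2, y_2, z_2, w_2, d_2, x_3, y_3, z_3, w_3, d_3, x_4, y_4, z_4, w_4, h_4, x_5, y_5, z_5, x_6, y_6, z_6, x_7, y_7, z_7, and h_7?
x_1 = 8, y_1 = 2, z_1 = 7, x_2 = 1, y_2 = 7, z_2 = 3, w_2 = 3, d_2 = 3, x_3 = 8, y_3 = 5, z_3 = 2, w_3 = 2, d_3 = 2, x_4 = 4, y_4 = 3, z_4 = 8, w_4 = 2, h_4 = 2, x_5 = 7, y_5 = 7, z_5 = 6, x_6 = 8, y_6 = 9, z_6 = 8, x_7 = 2, y_7 = 6, z_7 = 6, h_7 = 4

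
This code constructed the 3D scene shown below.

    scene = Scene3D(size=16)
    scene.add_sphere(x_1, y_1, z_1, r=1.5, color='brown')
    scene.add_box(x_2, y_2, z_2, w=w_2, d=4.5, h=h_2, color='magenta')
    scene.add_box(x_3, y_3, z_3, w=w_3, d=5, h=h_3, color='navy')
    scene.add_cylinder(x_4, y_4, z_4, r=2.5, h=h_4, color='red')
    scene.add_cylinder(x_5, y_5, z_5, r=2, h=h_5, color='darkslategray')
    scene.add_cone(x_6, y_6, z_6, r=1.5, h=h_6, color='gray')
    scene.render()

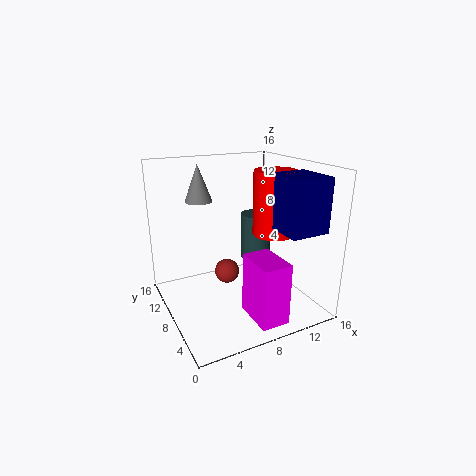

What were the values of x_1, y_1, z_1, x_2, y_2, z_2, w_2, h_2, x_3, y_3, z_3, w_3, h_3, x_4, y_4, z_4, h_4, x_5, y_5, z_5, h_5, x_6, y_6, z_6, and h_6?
x_1 = 8
y_1 = 11
z_1 = 2.5
x_2 = 7
y_2 = 0.5
z_2 = 1
w_2 = 3
h_2 = 6.5
x_3 = 11.5
y_3 = 2.5
z_3 = 9
w_3 = 4.5
h_3 = 6
x_4 = 13
y_4 = 8.5
z_4 = 7.5
h_4 = 7.5
x_5 = 13.5
y_5 = 13.5
z_5 = 2.5
h_5 = 6
x_6 = 4.5
y_6 = 10.5
z_6 = 12
h_6 = 4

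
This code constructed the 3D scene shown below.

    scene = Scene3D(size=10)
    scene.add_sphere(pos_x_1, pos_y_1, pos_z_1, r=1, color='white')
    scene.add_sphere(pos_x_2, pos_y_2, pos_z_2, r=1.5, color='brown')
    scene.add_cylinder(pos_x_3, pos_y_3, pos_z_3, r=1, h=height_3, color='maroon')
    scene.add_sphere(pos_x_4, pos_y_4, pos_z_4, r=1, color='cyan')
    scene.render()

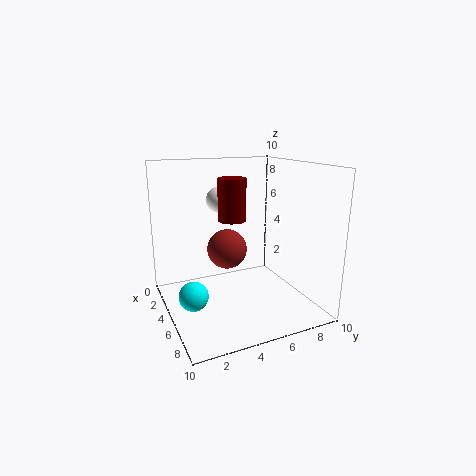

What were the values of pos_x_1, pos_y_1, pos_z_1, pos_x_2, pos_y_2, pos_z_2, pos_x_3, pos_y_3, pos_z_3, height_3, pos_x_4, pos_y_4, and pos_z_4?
pos_x_1 = 1.5, pos_y_1 = 5, pos_z_1 = 7, pos_x_2 = 3, pos_y_2 = 5, pos_z_2 = 3.5, pos_x_3 = 4, pos_y_3 = 5, pos_z_3 = 6, height_3 = 3, pos_x_4 = 5.5, pos_y_4 = 1.5, pos_z_4 = 1.5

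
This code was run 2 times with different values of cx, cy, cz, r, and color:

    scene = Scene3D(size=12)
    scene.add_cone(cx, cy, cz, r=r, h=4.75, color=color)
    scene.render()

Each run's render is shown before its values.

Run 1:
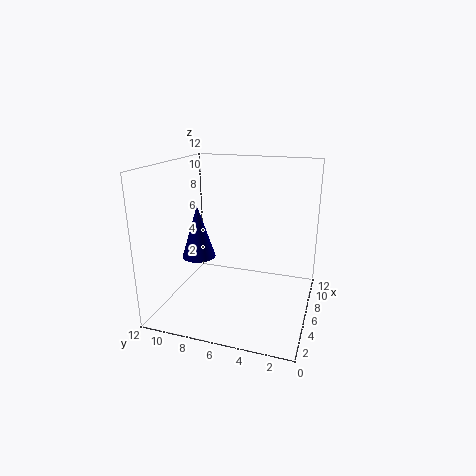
cx = 6.75; cy = 10; cz = 3.5; r = 1.5; color = 'navy'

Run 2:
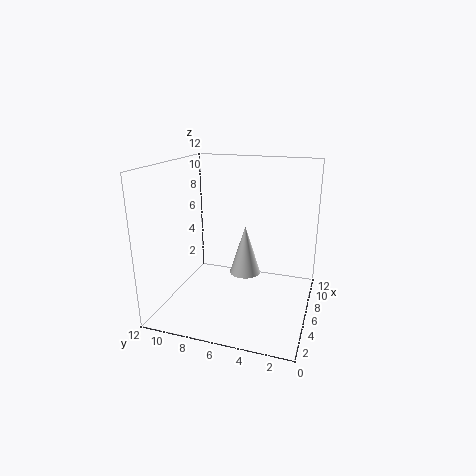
cx = 9.75; cy = 6.5; cz = 1; r = 1.5; color = 'white'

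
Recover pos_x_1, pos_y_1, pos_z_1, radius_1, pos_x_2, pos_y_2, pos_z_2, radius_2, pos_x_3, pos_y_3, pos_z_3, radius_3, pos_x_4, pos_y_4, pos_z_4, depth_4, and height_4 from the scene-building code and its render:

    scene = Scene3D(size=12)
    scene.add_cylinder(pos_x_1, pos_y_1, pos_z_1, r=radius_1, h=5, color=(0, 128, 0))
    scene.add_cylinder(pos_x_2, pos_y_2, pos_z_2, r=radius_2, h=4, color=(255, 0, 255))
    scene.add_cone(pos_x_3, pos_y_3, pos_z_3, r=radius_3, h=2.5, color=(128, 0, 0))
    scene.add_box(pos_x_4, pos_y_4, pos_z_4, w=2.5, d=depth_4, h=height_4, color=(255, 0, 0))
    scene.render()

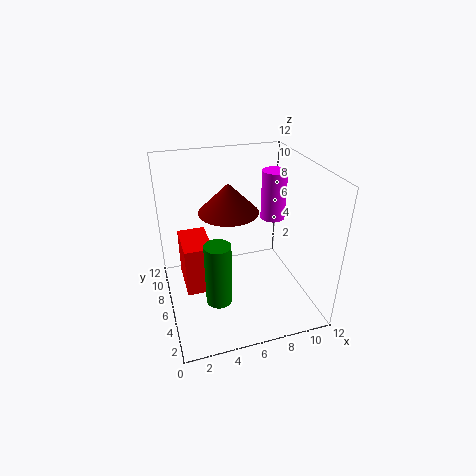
pos_x_1 = 3.5; pos_y_1 = 3; pos_z_1 = 2.5; radius_1 = 1; pos_x_2 = 9; pos_y_2 = 6; pos_z_2 = 7.5; radius_2 = 1; pos_x_3 = 5.5; pos_y_3 = 7; pos_z_3 = 8; radius_3 = 2.5; pos_x_4 = 1.5; pos_y_4 = 6.5; pos_z_4 = 0.5; depth_4 = 4; height_4 = 4.5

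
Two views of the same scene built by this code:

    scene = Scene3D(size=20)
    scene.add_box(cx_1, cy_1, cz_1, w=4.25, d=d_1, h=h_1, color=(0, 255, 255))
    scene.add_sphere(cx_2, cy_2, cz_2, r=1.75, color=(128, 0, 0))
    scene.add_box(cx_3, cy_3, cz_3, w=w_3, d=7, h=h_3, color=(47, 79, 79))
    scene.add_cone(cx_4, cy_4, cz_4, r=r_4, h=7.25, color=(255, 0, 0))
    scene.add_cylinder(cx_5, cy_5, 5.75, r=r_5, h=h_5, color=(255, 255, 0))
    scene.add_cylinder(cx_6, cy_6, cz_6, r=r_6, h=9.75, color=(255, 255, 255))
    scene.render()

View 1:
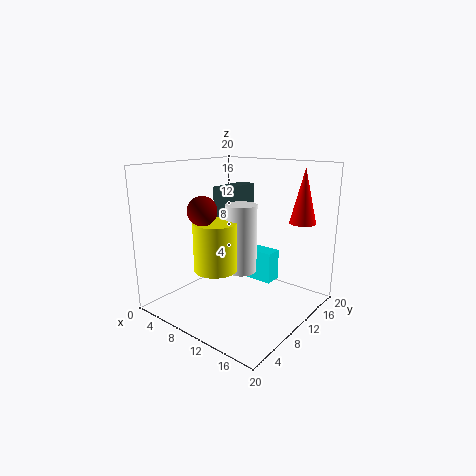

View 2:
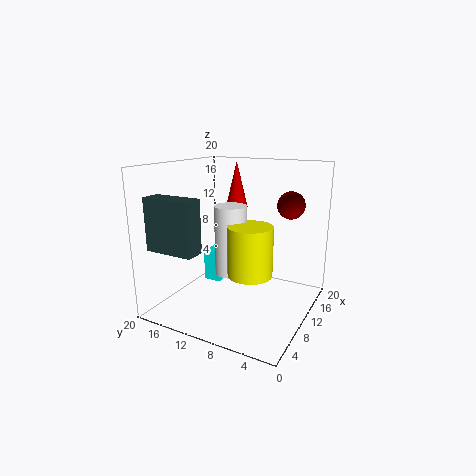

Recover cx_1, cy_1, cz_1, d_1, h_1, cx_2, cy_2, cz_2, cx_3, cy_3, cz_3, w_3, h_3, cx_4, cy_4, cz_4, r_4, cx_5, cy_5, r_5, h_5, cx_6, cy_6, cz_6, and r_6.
cx_1 = 9.25, cy_1 = 12.75, cz_1 = 3, d_1 = 2.5, h_1 = 4.5, cx_2 = 10.5, cy_2 = 2.75, cz_2 = 15.25, cx_3 = 2.75, cy_3 = 13, cz_3 = 8.75, w_3 = 2.75, h_3 = 7.25, cx_4 = 17.5, cy_4 = 14.25, cz_4 = 12.5, r_4 = 1.75, cx_5 = 8.25, cy_5 = 7.25, r_5 = 3, h_5 = 6.75, cx_6 = 9.75, cy_6 = 11, cz_6 = 4.75, r_6 = 2.25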